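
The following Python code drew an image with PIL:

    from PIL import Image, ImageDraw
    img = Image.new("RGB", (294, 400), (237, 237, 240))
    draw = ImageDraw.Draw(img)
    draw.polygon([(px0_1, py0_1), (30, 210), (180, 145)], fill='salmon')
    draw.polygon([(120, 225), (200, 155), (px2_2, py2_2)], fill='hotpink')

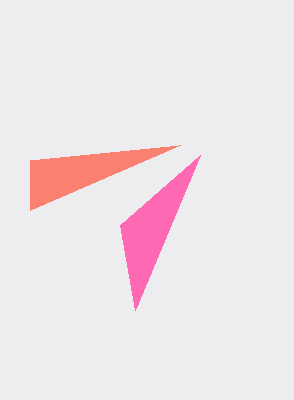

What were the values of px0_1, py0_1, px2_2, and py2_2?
px0_1 = 30, py0_1 = 160, px2_2 = 135, py2_2 = 310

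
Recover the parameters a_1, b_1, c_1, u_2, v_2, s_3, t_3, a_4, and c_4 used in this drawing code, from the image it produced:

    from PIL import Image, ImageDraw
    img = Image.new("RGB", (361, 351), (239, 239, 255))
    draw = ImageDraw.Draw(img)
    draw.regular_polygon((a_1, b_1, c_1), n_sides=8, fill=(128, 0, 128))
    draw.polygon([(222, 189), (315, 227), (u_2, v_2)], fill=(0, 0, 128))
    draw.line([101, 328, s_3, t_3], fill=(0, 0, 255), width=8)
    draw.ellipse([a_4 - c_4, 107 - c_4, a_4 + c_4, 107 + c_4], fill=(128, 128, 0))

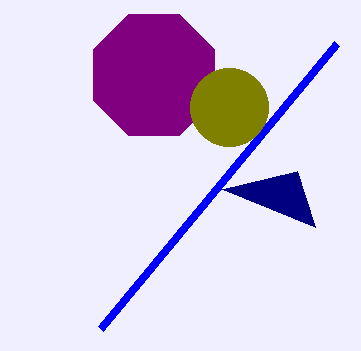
a_1 = 154, b_1 = 75, c_1 = 66, u_2 = 297, v_2 = 171, s_3 = 337, t_3 = 43, a_4 = 229, c_4 = 39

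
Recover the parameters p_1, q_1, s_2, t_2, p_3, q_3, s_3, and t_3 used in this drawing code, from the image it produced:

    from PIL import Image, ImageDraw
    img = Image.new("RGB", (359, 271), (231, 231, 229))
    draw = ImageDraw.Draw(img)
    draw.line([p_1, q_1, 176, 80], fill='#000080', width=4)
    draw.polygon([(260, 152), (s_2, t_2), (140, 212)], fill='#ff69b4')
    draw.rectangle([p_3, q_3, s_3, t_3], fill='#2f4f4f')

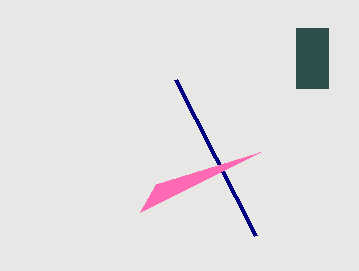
p_1 = 256, q_1 = 236, s_2 = 156, t_2 = 184, p_3 = 296, q_3 = 28, s_3 = 328, t_3 = 88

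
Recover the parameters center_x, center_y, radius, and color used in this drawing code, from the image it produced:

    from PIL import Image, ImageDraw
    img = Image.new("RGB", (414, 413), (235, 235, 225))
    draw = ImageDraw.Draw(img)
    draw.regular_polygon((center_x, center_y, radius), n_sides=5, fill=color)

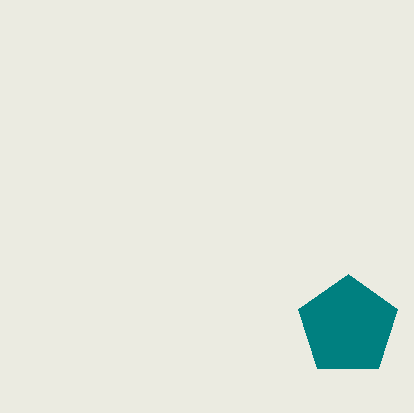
center_x = 348, center_y = 326, radius = 52, color = 'teal'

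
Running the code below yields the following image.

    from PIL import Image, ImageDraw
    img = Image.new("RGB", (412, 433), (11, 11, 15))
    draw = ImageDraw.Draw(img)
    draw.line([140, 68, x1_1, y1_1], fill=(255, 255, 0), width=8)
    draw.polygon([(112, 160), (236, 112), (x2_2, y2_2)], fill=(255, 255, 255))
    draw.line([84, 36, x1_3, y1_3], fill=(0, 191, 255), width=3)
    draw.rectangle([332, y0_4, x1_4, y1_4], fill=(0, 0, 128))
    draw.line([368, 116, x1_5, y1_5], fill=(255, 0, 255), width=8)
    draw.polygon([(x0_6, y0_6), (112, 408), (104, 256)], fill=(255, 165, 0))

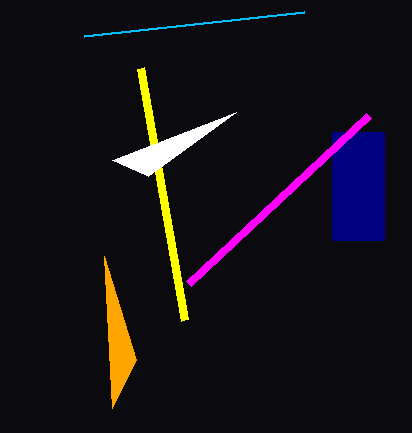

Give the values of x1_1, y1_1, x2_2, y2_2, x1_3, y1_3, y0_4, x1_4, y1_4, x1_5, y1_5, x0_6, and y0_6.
x1_1 = 184
y1_1 = 320
x2_2 = 148
y2_2 = 176
x1_3 = 304
y1_3 = 12
y0_4 = 132
x1_4 = 384
y1_4 = 240
x1_5 = 188
y1_5 = 284
x0_6 = 136
y0_6 = 360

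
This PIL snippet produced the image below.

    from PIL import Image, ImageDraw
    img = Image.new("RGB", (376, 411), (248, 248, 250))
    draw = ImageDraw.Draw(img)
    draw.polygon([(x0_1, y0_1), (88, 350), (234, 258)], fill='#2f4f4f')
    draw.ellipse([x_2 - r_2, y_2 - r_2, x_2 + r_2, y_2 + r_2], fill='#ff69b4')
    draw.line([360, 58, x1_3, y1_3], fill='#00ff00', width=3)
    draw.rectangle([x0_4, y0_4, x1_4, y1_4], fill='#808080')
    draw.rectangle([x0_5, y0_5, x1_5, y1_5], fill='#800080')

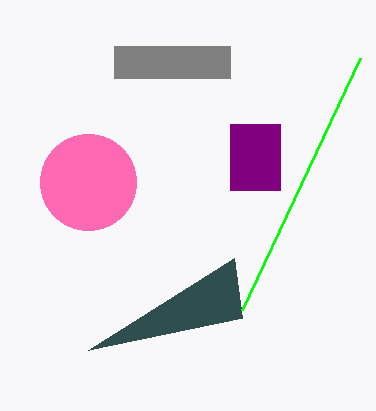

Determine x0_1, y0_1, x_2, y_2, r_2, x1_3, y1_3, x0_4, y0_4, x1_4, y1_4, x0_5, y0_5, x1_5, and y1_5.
x0_1 = 242, y0_1 = 318, x_2 = 88, y_2 = 182, r_2 = 48, x1_3 = 242, y1_3 = 310, x0_4 = 114, y0_4 = 46, x1_4 = 230, y1_4 = 78, x0_5 = 230, y0_5 = 124, x1_5 = 280, y1_5 = 190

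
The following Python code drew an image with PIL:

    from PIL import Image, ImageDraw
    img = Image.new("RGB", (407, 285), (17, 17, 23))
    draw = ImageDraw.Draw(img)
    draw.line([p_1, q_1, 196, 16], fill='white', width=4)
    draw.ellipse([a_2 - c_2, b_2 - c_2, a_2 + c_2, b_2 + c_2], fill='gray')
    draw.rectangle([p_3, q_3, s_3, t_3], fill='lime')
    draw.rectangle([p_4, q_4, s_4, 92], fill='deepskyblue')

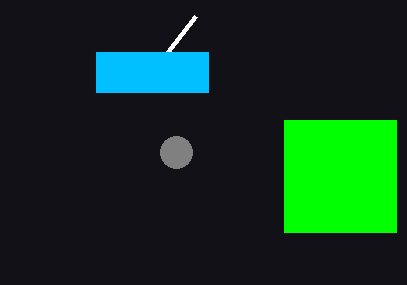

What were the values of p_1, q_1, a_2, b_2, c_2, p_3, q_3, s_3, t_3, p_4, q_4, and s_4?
p_1 = 168; q_1 = 52; a_2 = 176; b_2 = 152; c_2 = 16; p_3 = 284; q_3 = 120; s_3 = 396; t_3 = 232; p_4 = 96; q_4 = 52; s_4 = 208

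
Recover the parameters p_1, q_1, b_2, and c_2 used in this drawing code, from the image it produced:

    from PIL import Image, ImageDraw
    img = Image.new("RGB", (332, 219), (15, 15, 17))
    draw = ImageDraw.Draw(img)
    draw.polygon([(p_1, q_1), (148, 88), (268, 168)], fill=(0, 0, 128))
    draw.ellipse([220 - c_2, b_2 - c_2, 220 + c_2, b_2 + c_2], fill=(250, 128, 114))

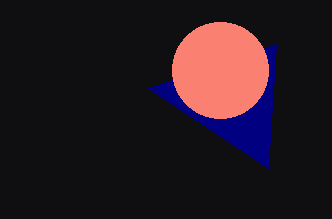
p_1 = 276, q_1 = 44, b_2 = 70, c_2 = 48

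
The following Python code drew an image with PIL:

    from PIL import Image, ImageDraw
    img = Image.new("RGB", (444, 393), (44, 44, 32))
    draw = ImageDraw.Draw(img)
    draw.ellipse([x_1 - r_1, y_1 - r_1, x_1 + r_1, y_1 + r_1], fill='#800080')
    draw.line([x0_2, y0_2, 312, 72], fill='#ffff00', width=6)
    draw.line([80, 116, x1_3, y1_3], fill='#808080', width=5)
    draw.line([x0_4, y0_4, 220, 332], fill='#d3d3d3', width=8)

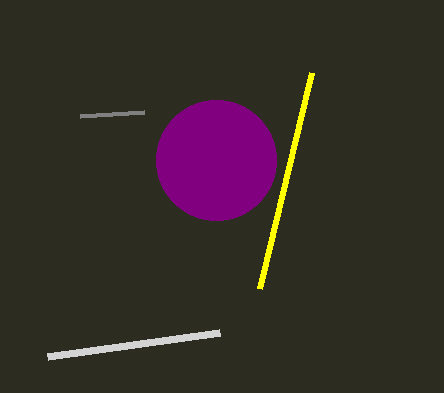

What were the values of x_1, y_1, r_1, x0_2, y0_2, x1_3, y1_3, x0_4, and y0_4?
x_1 = 216; y_1 = 160; r_1 = 60; x0_2 = 260; y0_2 = 288; x1_3 = 144; y1_3 = 112; x0_4 = 48; y0_4 = 356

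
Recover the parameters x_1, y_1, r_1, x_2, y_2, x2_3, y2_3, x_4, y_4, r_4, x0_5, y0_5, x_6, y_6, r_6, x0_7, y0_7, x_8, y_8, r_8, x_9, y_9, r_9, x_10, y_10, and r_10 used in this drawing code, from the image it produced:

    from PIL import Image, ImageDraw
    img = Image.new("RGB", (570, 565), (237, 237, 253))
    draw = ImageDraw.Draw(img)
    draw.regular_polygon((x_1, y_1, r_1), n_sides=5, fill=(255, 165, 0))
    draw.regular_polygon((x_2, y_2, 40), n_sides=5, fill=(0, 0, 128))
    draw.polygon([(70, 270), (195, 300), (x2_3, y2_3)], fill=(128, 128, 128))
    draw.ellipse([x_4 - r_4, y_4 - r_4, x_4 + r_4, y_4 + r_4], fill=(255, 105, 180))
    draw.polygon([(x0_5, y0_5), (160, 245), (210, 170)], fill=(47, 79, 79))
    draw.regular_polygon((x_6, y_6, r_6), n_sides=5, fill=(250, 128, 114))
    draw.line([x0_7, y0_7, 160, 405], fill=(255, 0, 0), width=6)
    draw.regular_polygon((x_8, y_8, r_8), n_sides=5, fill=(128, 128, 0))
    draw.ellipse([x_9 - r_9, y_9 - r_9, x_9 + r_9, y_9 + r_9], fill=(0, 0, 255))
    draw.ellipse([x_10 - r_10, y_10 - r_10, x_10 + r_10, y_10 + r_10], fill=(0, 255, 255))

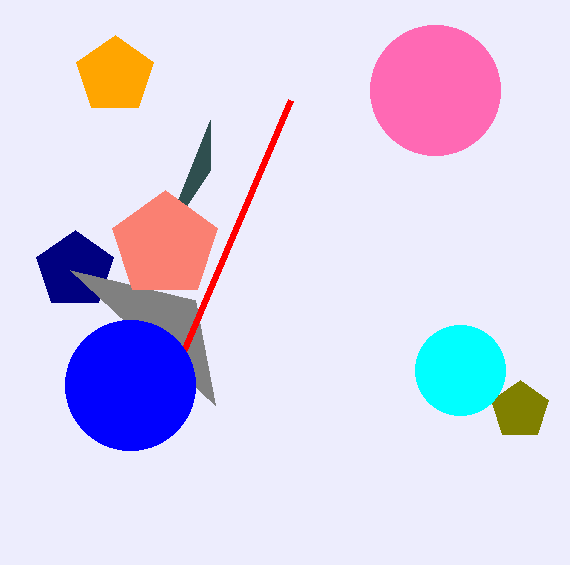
x_1 = 115, y_1 = 75, r_1 = 40, x_2 = 75, y_2 = 270, x2_3 = 215, y2_3 = 405, x_4 = 435, y_4 = 90, r_4 = 65, x0_5 = 210, y0_5 = 120, x_6 = 165, y_6 = 245, r_6 = 55, x0_7 = 290, y0_7 = 100, x_8 = 520, y_8 = 410, r_8 = 30, x_9 = 130, y_9 = 385, r_9 = 65, x_10 = 460, y_10 = 370, r_10 = 45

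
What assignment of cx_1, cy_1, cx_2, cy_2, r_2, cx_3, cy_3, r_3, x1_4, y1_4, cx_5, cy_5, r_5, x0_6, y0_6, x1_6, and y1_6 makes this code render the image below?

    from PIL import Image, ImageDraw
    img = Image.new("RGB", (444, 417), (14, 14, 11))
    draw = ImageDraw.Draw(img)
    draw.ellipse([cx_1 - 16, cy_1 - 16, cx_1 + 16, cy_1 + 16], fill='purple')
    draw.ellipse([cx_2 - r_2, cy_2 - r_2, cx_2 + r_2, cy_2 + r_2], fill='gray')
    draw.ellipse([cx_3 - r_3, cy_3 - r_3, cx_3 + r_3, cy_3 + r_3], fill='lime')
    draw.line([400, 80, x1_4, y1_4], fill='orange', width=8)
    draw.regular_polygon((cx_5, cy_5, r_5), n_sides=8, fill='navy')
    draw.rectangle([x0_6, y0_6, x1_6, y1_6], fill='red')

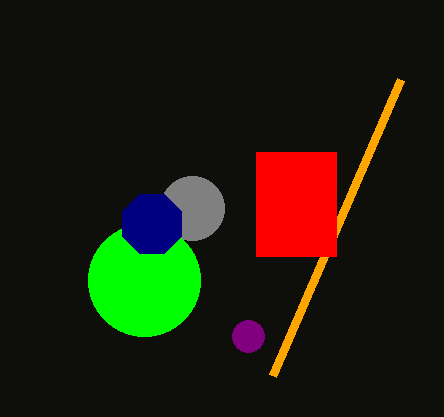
cx_1 = 248, cy_1 = 336, cx_2 = 192, cy_2 = 208, r_2 = 32, cx_3 = 144, cy_3 = 280, r_3 = 56, x1_4 = 272, y1_4 = 376, cx_5 = 152, cy_5 = 224, r_5 = 32, x0_6 = 256, y0_6 = 152, x1_6 = 336, y1_6 = 256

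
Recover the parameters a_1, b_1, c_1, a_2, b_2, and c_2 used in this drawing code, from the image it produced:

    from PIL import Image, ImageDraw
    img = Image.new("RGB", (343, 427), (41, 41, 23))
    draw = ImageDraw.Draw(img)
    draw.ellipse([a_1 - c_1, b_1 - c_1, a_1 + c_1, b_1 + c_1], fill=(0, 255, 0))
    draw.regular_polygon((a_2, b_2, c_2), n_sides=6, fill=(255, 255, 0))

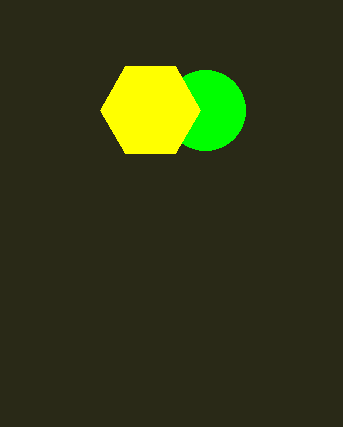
a_1 = 205; b_1 = 110; c_1 = 40; a_2 = 150; b_2 = 110; c_2 = 50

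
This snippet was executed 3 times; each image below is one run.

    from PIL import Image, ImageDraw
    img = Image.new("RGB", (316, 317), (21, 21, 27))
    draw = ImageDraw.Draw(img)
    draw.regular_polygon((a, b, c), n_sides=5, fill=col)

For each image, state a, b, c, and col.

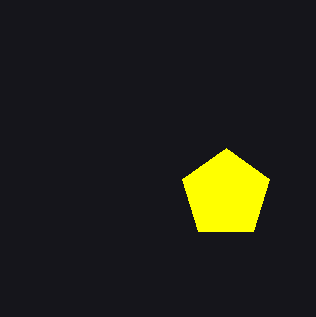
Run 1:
a = 226
b = 194
c = 46
col = 'yellow'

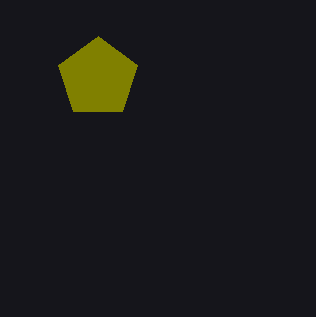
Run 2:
a = 98
b = 78
c = 42
col = 'olive'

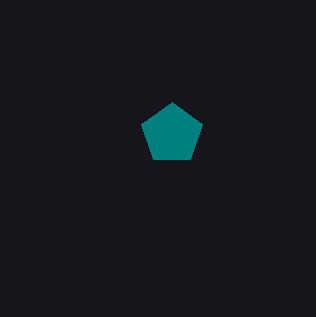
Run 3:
a = 172
b = 134
c = 32
col = 'teal'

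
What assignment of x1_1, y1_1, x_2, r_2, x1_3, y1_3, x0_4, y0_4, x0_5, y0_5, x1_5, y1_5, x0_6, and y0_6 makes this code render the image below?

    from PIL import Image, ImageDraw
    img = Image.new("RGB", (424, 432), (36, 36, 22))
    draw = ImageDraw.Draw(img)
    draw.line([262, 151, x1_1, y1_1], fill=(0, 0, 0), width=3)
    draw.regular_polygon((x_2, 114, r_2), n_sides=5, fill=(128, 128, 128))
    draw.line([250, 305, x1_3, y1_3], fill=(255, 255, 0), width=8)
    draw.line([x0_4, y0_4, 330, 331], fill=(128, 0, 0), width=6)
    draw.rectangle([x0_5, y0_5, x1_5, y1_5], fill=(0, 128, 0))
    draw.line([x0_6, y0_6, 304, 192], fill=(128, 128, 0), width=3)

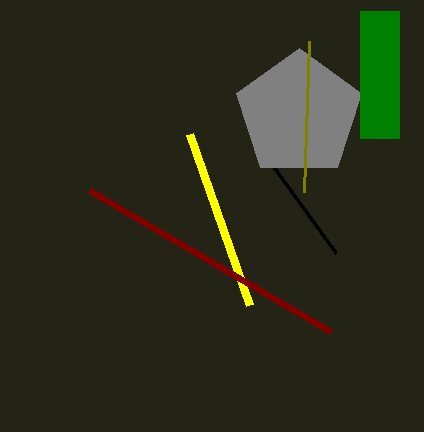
x1_1 = 336; y1_1 = 253; x_2 = 299; r_2 = 66; x1_3 = 190; y1_3 = 134; x0_4 = 89; y0_4 = 190; x0_5 = 360; y0_5 = 11; x1_5 = 399; y1_5 = 138; x0_6 = 309; y0_6 = 41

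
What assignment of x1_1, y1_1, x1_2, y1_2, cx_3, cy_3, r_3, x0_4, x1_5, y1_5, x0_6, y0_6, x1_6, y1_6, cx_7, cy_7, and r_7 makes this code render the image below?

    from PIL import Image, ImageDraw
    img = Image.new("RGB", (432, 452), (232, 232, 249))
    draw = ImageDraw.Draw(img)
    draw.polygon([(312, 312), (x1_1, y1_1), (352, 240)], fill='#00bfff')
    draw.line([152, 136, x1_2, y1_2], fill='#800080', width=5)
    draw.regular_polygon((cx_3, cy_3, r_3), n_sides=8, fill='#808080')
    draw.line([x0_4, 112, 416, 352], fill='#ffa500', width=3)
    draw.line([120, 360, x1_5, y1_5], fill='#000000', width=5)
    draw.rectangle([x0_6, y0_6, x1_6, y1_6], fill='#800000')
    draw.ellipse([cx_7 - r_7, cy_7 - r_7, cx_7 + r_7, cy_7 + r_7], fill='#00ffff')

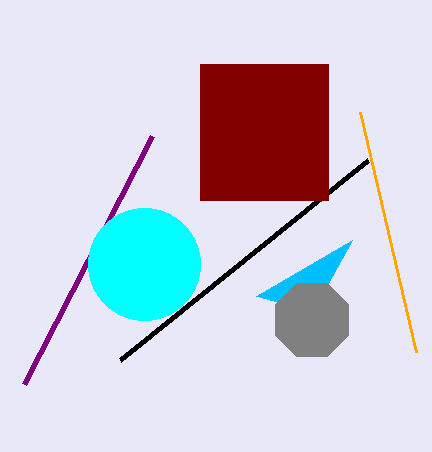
x1_1 = 256; y1_1 = 296; x1_2 = 24; y1_2 = 384; cx_3 = 312; cy_3 = 320; r_3 = 40; x0_4 = 360; x1_5 = 368; y1_5 = 160; x0_6 = 200; y0_6 = 64; x1_6 = 328; y1_6 = 200; cx_7 = 144; cy_7 = 264; r_7 = 56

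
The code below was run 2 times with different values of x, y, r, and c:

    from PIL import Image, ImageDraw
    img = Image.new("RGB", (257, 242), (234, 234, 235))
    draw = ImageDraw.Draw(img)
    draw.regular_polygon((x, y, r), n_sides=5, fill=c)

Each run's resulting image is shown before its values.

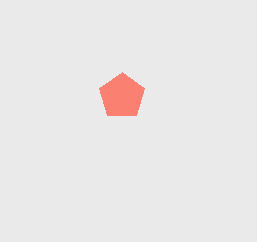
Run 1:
x = 122; y = 96; r = 24; c = 'salmon'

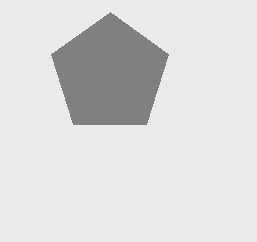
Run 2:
x = 110, y = 74, r = 62, c = 'gray'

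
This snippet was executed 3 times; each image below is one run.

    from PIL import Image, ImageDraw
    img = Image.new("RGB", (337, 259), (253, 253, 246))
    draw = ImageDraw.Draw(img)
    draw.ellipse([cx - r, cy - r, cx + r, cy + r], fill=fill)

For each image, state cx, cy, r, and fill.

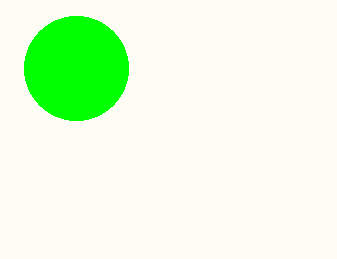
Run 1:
cx = 76
cy = 68
r = 52
fill = 'lime'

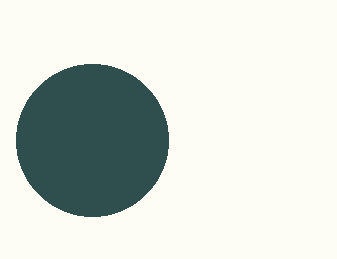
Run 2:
cx = 92
cy = 140
r = 76
fill = 'darkslategray'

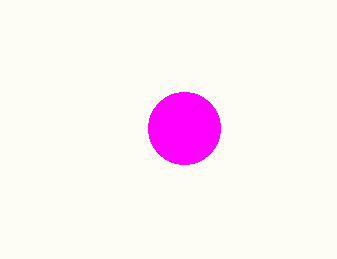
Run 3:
cx = 184
cy = 128
r = 36
fill = 'magenta'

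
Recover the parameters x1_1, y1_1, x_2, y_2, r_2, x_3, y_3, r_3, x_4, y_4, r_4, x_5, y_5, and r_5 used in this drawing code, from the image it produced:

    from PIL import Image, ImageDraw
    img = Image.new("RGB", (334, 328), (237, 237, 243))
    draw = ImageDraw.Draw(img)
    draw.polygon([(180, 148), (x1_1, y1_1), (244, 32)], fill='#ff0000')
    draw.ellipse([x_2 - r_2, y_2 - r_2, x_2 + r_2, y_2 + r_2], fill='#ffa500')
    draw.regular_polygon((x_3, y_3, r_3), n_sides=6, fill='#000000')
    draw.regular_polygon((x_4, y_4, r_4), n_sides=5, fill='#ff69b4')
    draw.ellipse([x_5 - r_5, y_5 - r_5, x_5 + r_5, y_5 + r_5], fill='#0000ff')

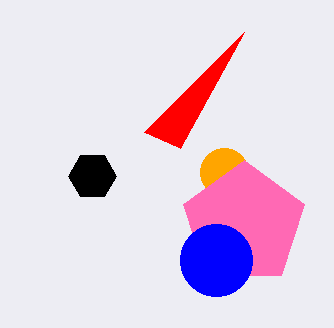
x1_1 = 144, y1_1 = 132, x_2 = 224, y_2 = 172, r_2 = 24, x_3 = 92, y_3 = 176, r_3 = 24, x_4 = 244, y_4 = 224, r_4 = 64, x_5 = 216, y_5 = 260, r_5 = 36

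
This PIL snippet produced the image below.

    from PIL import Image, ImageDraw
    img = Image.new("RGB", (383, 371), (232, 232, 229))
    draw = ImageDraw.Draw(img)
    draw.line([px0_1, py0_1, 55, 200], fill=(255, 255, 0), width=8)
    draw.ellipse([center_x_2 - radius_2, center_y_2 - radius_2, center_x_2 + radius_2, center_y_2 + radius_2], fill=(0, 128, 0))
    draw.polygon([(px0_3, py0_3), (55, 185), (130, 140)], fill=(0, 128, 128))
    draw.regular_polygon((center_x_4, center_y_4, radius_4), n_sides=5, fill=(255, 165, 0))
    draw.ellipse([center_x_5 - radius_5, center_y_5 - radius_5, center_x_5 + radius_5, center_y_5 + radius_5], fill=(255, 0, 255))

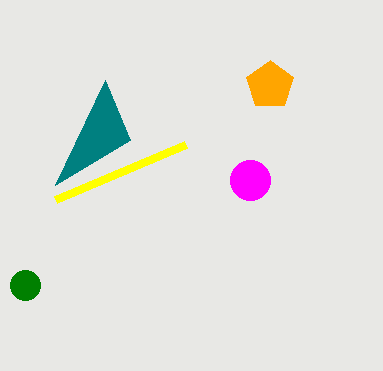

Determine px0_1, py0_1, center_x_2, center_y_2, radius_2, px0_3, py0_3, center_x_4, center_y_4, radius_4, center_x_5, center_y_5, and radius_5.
px0_1 = 185; py0_1 = 145; center_x_2 = 25; center_y_2 = 285; radius_2 = 15; px0_3 = 105; py0_3 = 80; center_x_4 = 270; center_y_4 = 85; radius_4 = 25; center_x_5 = 250; center_y_5 = 180; radius_5 = 20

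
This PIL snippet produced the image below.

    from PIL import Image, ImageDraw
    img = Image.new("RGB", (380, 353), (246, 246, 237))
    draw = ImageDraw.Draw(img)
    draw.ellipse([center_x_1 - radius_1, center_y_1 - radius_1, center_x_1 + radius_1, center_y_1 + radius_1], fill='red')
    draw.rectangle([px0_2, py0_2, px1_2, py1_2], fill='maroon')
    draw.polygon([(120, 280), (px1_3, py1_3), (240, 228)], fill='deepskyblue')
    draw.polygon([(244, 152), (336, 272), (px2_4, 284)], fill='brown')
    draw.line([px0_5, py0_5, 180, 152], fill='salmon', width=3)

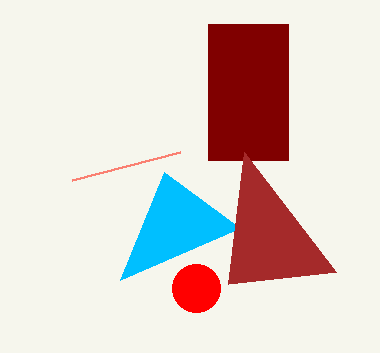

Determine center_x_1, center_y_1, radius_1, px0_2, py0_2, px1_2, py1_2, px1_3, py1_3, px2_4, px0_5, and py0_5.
center_x_1 = 196, center_y_1 = 288, radius_1 = 24, px0_2 = 208, py0_2 = 24, px1_2 = 288, py1_2 = 160, px1_3 = 164, py1_3 = 172, px2_4 = 228, px0_5 = 72, py0_5 = 180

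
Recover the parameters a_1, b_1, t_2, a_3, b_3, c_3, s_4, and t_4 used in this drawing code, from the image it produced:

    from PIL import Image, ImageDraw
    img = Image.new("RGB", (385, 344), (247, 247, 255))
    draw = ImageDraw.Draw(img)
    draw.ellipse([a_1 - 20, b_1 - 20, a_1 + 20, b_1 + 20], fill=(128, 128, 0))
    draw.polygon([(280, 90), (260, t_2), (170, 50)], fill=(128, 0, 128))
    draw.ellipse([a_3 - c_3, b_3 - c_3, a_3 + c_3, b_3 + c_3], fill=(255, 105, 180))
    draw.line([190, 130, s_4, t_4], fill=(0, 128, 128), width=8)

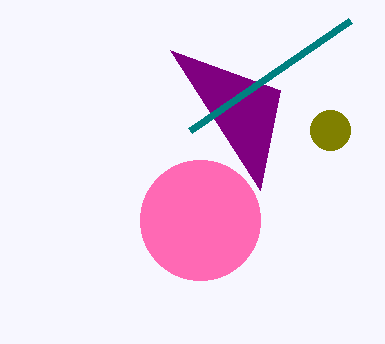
a_1 = 330; b_1 = 130; t_2 = 190; a_3 = 200; b_3 = 220; c_3 = 60; s_4 = 350; t_4 = 20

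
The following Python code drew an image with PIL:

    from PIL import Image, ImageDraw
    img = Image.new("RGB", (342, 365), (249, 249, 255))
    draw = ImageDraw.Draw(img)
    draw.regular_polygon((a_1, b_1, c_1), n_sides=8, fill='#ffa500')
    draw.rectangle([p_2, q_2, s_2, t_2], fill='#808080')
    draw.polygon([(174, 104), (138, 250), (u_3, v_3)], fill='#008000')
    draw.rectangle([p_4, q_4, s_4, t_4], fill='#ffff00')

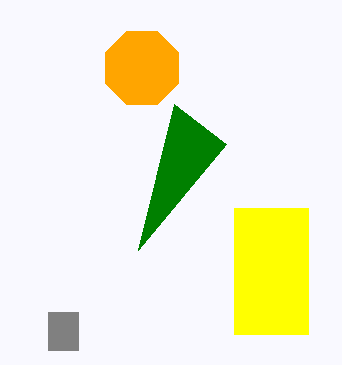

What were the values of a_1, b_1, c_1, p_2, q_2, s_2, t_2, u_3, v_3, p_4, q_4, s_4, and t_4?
a_1 = 142; b_1 = 68; c_1 = 40; p_2 = 48; q_2 = 312; s_2 = 78; t_2 = 350; u_3 = 226; v_3 = 144; p_4 = 234; q_4 = 208; s_4 = 308; t_4 = 334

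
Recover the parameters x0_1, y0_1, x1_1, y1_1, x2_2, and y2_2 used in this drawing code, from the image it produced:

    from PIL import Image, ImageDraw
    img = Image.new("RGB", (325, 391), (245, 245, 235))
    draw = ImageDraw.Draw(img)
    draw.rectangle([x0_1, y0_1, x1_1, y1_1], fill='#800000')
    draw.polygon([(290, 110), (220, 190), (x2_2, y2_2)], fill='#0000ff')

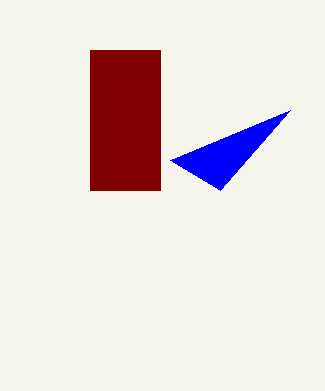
x0_1 = 90; y0_1 = 50; x1_1 = 160; y1_1 = 190; x2_2 = 170; y2_2 = 160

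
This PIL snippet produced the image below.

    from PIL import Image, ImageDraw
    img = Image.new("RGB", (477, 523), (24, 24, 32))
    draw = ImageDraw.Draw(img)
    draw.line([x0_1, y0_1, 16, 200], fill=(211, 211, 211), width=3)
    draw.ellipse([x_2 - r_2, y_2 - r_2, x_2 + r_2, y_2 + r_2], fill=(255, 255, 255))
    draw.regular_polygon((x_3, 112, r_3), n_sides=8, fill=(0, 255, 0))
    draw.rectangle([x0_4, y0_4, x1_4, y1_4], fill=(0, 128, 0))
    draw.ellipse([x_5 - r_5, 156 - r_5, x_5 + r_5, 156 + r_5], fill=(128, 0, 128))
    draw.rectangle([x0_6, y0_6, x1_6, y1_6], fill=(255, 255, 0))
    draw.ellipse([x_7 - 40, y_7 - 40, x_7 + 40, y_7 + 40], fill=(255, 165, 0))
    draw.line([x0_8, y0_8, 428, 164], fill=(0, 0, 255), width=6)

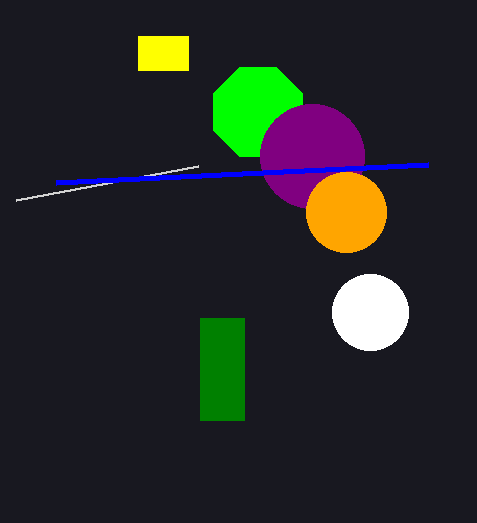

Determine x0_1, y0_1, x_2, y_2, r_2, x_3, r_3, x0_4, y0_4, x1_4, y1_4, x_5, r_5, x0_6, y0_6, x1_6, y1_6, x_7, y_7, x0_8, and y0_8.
x0_1 = 198, y0_1 = 166, x_2 = 370, y_2 = 312, r_2 = 38, x_3 = 258, r_3 = 48, x0_4 = 200, y0_4 = 318, x1_4 = 244, y1_4 = 420, x_5 = 312, r_5 = 52, x0_6 = 138, y0_6 = 36, x1_6 = 188, y1_6 = 70, x_7 = 346, y_7 = 212, x0_8 = 56, y0_8 = 182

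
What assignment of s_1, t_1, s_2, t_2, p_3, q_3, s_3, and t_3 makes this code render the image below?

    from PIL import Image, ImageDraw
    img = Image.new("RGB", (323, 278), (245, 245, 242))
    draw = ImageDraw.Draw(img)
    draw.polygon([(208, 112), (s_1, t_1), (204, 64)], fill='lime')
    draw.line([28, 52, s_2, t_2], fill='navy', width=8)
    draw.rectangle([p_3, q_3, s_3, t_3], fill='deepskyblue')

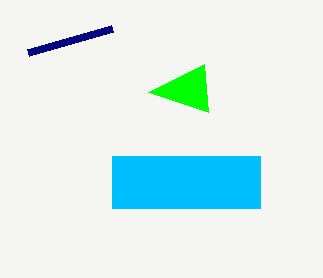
s_1 = 148, t_1 = 92, s_2 = 112, t_2 = 28, p_3 = 112, q_3 = 156, s_3 = 260, t_3 = 208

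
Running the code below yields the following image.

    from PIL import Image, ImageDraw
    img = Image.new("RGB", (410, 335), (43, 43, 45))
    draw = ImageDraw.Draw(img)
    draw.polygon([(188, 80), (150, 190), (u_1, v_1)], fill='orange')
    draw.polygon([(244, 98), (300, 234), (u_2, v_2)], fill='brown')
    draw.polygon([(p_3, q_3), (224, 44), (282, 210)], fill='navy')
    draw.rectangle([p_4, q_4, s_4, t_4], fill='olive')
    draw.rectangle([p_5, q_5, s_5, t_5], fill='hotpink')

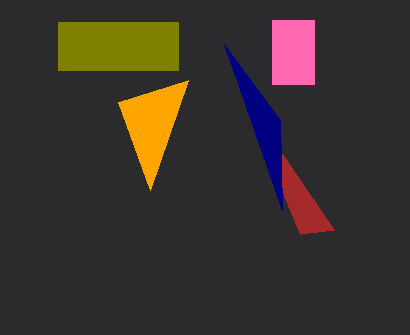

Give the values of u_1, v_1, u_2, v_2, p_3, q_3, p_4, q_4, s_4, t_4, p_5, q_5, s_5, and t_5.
u_1 = 118; v_1 = 102; u_2 = 334; v_2 = 230; p_3 = 280; q_3 = 120; p_4 = 58; q_4 = 22; s_4 = 178; t_4 = 70; p_5 = 272; q_5 = 20; s_5 = 314; t_5 = 84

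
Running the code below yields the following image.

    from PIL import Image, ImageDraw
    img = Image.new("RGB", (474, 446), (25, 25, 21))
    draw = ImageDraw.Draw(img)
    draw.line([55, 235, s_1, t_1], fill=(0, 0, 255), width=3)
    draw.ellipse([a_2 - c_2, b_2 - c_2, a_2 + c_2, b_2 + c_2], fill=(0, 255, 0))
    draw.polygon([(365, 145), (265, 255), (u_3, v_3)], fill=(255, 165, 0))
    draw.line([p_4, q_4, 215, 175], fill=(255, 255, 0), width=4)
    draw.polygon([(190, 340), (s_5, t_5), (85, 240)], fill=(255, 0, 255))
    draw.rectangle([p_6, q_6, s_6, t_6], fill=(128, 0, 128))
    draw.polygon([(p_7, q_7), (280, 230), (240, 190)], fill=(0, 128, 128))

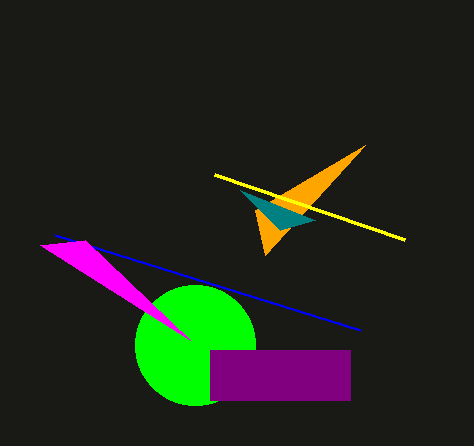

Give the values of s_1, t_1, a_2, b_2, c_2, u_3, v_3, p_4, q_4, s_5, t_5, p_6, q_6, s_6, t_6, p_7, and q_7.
s_1 = 360
t_1 = 330
a_2 = 195
b_2 = 345
c_2 = 60
u_3 = 255
v_3 = 210
p_4 = 405
q_4 = 240
s_5 = 40
t_5 = 245
p_6 = 210
q_6 = 350
s_6 = 350
t_6 = 400
p_7 = 315
q_7 = 220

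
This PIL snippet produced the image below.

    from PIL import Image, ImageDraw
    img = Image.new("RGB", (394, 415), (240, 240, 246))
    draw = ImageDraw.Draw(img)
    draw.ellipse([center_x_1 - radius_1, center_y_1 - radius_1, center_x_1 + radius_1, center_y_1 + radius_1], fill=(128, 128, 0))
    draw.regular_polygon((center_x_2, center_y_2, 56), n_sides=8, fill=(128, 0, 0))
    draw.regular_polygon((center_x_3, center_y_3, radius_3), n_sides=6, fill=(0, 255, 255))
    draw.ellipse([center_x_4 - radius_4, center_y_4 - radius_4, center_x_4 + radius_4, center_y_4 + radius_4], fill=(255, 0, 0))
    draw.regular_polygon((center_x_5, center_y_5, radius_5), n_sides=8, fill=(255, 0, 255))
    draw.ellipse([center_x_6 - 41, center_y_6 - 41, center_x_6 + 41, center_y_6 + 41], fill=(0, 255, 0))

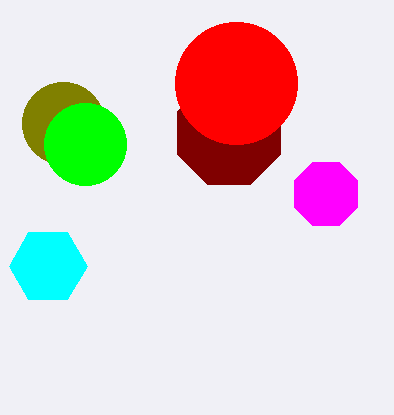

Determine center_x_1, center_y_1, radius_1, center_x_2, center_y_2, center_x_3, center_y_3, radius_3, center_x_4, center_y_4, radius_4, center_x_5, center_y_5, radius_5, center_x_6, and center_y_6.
center_x_1 = 63
center_y_1 = 123
radius_1 = 41
center_x_2 = 229
center_y_2 = 133
center_x_3 = 48
center_y_3 = 266
radius_3 = 39
center_x_4 = 236
center_y_4 = 83
radius_4 = 61
center_x_5 = 326
center_y_5 = 194
radius_5 = 34
center_x_6 = 85
center_y_6 = 144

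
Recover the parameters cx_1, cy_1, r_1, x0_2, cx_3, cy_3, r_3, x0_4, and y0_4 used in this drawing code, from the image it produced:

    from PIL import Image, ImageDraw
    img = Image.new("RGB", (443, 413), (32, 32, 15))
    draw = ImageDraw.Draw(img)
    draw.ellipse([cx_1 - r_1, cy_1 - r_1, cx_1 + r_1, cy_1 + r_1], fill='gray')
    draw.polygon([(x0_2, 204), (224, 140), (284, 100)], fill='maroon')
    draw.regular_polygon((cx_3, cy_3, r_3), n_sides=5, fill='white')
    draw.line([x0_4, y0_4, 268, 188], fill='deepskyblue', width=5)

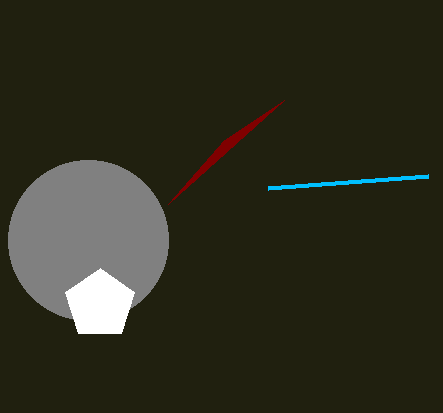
cx_1 = 88
cy_1 = 240
r_1 = 80
x0_2 = 168
cx_3 = 100
cy_3 = 304
r_3 = 36
x0_4 = 428
y0_4 = 176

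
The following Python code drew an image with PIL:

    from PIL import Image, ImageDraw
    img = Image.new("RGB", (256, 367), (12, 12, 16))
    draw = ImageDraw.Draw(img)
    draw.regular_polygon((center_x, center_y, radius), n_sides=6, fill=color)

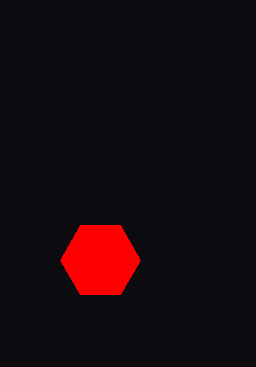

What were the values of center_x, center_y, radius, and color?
center_x = 100, center_y = 260, radius = 40, color = 'red'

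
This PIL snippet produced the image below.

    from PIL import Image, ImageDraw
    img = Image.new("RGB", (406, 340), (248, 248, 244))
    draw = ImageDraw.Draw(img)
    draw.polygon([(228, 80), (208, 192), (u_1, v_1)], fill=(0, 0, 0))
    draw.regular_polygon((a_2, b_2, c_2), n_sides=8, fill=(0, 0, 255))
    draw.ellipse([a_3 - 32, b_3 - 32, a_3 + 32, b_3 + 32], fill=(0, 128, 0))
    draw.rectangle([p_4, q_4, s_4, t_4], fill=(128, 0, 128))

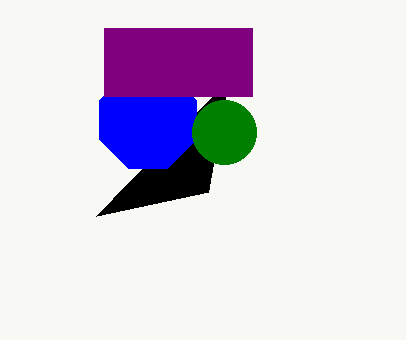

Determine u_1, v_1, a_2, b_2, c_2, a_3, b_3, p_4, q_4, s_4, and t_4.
u_1 = 96; v_1 = 216; a_2 = 148; b_2 = 120; c_2 = 52; a_3 = 224; b_3 = 132; p_4 = 104; q_4 = 28; s_4 = 252; t_4 = 96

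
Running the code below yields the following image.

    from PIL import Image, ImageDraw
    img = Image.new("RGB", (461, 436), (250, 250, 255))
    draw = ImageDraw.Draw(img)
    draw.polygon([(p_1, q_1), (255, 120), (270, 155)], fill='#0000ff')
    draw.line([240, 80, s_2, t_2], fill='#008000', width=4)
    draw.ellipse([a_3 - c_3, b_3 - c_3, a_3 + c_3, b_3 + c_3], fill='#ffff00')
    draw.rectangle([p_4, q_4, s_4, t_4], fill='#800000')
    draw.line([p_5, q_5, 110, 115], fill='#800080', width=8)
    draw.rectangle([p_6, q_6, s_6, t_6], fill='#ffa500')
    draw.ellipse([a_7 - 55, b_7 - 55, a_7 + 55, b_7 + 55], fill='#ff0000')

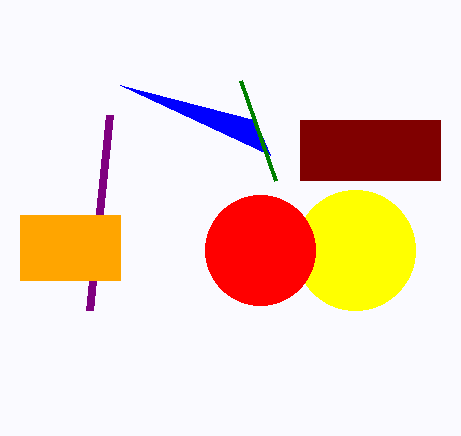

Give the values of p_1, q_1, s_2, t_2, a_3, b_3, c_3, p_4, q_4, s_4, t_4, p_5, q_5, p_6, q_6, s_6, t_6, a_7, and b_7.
p_1 = 120; q_1 = 85; s_2 = 275; t_2 = 180; a_3 = 355; b_3 = 250; c_3 = 60; p_4 = 300; q_4 = 120; s_4 = 440; t_4 = 180; p_5 = 90; q_5 = 310; p_6 = 20; q_6 = 215; s_6 = 120; t_6 = 280; a_7 = 260; b_7 = 250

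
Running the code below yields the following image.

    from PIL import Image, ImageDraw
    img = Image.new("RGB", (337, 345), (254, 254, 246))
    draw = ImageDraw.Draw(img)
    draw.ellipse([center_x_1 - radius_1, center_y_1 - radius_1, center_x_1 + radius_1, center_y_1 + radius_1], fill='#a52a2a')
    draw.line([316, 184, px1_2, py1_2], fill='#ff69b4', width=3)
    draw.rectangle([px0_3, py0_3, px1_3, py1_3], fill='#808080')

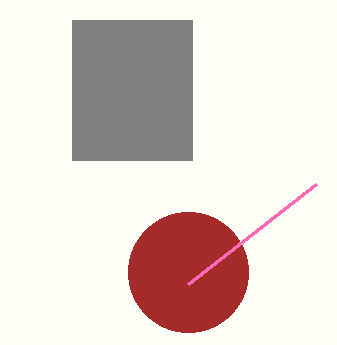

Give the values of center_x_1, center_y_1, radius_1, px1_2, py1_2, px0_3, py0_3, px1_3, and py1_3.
center_x_1 = 188; center_y_1 = 272; radius_1 = 60; px1_2 = 188; py1_2 = 284; px0_3 = 72; py0_3 = 20; px1_3 = 192; py1_3 = 160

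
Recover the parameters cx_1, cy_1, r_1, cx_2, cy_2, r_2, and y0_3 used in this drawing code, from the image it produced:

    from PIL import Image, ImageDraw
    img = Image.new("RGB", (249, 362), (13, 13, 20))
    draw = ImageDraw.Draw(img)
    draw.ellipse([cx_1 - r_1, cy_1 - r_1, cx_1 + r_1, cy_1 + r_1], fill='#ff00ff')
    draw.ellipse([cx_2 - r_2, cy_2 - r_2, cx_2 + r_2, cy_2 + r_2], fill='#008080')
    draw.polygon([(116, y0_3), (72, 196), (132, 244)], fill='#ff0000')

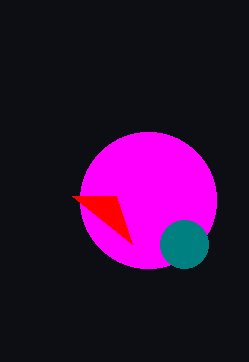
cx_1 = 148
cy_1 = 200
r_1 = 68
cx_2 = 184
cy_2 = 244
r_2 = 24
y0_3 = 196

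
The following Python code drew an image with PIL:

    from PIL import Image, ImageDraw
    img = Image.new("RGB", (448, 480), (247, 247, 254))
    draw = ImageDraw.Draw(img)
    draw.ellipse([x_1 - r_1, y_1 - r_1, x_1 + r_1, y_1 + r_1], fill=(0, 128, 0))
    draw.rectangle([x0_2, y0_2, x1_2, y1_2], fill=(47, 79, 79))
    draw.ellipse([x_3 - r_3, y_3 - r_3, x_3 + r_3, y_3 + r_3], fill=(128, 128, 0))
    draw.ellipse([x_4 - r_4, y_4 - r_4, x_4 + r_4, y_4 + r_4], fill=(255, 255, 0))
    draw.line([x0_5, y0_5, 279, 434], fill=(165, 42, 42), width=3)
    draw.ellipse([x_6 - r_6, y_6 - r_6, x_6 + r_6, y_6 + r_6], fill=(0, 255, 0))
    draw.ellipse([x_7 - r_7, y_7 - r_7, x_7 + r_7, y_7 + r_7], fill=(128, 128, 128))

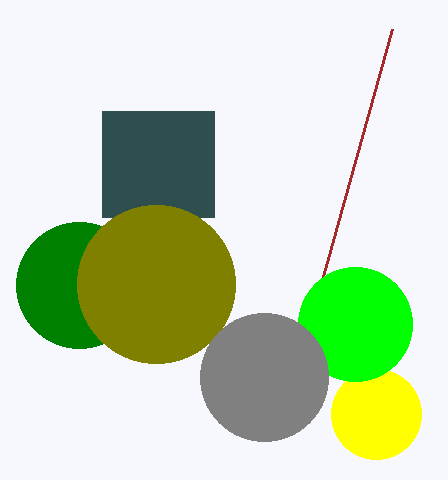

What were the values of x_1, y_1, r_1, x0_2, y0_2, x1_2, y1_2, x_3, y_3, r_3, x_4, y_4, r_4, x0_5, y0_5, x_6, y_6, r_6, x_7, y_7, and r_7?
x_1 = 79
y_1 = 285
r_1 = 63
x0_2 = 102
y0_2 = 111
x1_2 = 214
y1_2 = 217
x_3 = 156
y_3 = 284
r_3 = 79
x_4 = 376
y_4 = 414
r_4 = 45
x0_5 = 392
y0_5 = 29
x_6 = 355
y_6 = 324
r_6 = 57
x_7 = 264
y_7 = 377
r_7 = 64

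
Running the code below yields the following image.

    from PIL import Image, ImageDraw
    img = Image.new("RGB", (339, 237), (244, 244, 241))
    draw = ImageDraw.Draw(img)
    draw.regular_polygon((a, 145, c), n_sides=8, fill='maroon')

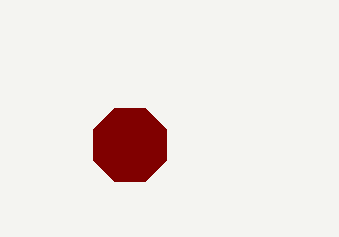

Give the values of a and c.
a = 130, c = 40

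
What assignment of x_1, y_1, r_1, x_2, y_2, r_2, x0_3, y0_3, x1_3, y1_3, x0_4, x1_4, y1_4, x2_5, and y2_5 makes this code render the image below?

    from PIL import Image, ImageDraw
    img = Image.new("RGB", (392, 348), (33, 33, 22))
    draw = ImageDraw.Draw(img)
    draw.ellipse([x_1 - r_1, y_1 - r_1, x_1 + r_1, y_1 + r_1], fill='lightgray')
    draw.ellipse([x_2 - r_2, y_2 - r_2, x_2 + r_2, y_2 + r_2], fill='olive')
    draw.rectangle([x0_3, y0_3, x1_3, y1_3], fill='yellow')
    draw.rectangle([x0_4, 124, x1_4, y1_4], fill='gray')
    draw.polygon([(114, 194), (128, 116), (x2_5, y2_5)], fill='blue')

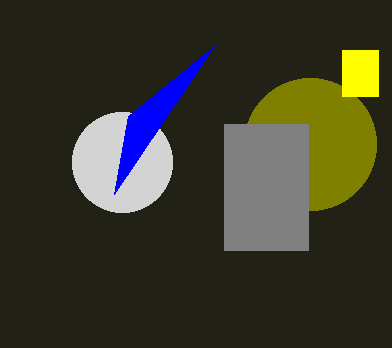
x_1 = 122
y_1 = 162
r_1 = 50
x_2 = 310
y_2 = 144
r_2 = 66
x0_3 = 342
y0_3 = 50
x1_3 = 378
y1_3 = 96
x0_4 = 224
x1_4 = 308
y1_4 = 250
x2_5 = 214
y2_5 = 46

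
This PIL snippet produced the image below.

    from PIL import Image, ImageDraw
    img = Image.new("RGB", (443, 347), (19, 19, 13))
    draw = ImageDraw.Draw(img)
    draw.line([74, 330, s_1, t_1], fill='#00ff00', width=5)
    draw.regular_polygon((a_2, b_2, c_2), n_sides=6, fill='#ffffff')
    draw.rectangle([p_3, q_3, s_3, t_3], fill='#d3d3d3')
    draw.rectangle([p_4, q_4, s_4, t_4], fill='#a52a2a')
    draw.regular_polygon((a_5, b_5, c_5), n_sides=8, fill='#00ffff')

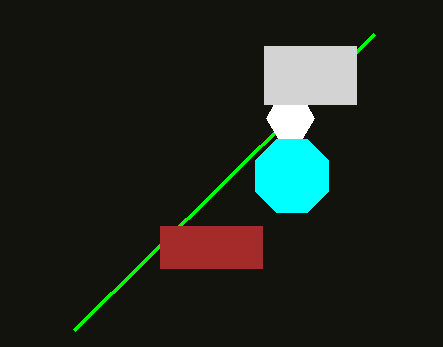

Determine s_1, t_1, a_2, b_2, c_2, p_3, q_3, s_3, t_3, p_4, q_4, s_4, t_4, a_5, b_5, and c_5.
s_1 = 374, t_1 = 34, a_2 = 290, b_2 = 118, c_2 = 24, p_3 = 264, q_3 = 46, s_3 = 356, t_3 = 104, p_4 = 160, q_4 = 226, s_4 = 262, t_4 = 268, a_5 = 292, b_5 = 176, c_5 = 40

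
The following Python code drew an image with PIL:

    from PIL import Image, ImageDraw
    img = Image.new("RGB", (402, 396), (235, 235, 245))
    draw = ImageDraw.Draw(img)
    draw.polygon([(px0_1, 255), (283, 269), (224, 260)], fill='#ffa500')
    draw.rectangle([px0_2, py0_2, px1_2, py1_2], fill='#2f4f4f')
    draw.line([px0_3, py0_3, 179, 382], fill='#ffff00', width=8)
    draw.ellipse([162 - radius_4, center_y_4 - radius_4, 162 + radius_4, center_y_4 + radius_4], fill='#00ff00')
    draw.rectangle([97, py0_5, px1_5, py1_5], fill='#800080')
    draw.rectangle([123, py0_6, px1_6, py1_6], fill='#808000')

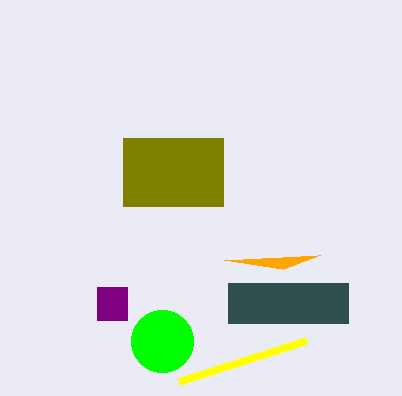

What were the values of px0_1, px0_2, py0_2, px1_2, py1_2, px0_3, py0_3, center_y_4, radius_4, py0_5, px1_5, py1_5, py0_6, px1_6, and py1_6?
px0_1 = 320
px0_2 = 228
py0_2 = 283
px1_2 = 348
py1_2 = 323
px0_3 = 306
py0_3 = 341
center_y_4 = 341
radius_4 = 31
py0_5 = 287
px1_5 = 127
py1_5 = 320
py0_6 = 138
px1_6 = 223
py1_6 = 206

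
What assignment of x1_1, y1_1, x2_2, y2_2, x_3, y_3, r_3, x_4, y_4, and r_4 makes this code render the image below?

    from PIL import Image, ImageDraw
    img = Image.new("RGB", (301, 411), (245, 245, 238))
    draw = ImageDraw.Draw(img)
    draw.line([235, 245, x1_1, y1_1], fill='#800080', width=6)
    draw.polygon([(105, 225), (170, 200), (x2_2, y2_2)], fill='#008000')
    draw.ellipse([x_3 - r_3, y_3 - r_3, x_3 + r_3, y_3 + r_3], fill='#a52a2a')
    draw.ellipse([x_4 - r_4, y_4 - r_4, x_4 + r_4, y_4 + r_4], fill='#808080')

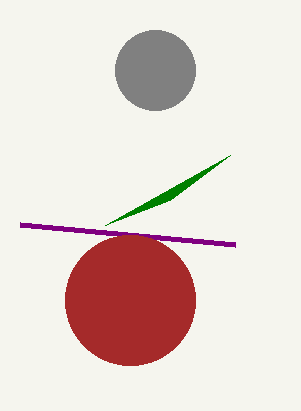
x1_1 = 20; y1_1 = 225; x2_2 = 230; y2_2 = 155; x_3 = 130; y_3 = 300; r_3 = 65; x_4 = 155; y_4 = 70; r_4 = 40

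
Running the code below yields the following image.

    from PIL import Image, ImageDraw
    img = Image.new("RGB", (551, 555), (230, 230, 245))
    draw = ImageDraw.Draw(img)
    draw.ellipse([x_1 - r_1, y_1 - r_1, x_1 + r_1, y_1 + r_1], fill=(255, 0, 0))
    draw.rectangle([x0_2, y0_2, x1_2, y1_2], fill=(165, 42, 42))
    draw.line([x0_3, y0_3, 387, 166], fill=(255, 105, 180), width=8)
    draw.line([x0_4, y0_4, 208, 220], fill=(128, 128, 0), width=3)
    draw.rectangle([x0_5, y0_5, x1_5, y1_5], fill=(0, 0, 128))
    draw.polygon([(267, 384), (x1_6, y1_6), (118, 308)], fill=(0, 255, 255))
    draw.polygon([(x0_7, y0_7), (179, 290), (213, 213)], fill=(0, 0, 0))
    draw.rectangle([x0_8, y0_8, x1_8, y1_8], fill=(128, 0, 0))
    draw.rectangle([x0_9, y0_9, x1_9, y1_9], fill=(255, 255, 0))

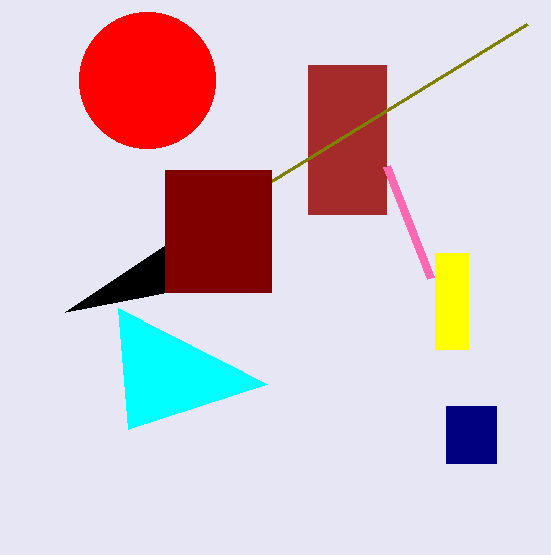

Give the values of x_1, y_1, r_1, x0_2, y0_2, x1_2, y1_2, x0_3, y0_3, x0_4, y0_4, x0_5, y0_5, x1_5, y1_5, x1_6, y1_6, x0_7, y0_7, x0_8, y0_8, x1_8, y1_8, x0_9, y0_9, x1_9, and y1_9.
x_1 = 147
y_1 = 80
r_1 = 68
x0_2 = 308
y0_2 = 65
x1_2 = 386
y1_2 = 214
x0_3 = 431
y0_3 = 278
x0_4 = 527
y0_4 = 24
x0_5 = 446
y0_5 = 406
x1_5 = 496
y1_5 = 463
x1_6 = 128
y1_6 = 429
x0_7 = 65
y0_7 = 312
x0_8 = 165
y0_8 = 170
x1_8 = 271
y1_8 = 292
x0_9 = 435
y0_9 = 253
x1_9 = 468
y1_9 = 349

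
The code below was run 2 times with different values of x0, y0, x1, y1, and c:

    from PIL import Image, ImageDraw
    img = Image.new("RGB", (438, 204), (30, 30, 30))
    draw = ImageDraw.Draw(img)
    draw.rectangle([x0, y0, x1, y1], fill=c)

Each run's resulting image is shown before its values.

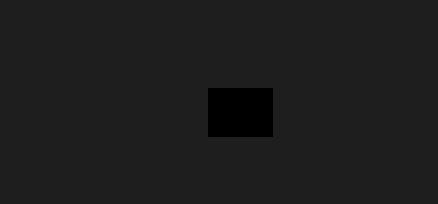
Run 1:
x0 = 208, y0 = 88, x1 = 272, y1 = 136, c = 'black'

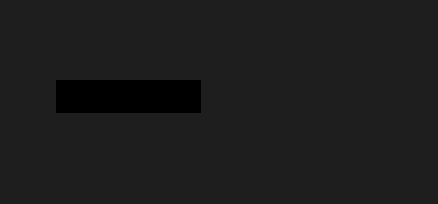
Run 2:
x0 = 56
y0 = 80
x1 = 200
y1 = 112
c = 'black'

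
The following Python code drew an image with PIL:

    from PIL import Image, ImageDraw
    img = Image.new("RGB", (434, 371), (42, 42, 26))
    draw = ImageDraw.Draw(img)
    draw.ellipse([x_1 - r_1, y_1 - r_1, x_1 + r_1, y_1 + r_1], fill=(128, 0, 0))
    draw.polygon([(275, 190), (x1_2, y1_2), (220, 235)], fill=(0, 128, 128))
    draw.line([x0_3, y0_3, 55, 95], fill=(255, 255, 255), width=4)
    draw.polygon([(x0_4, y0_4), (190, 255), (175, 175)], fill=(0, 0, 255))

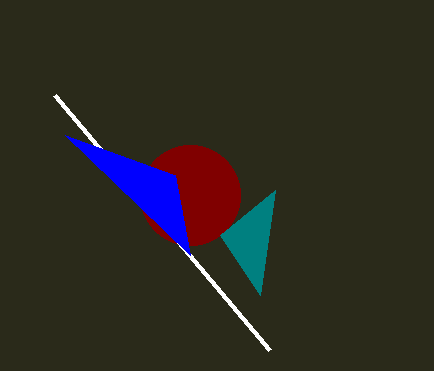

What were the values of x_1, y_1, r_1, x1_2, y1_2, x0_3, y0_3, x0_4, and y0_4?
x_1 = 190
y_1 = 195
r_1 = 50
x1_2 = 260
y1_2 = 295
x0_3 = 270
y0_3 = 350
x0_4 = 65
y0_4 = 135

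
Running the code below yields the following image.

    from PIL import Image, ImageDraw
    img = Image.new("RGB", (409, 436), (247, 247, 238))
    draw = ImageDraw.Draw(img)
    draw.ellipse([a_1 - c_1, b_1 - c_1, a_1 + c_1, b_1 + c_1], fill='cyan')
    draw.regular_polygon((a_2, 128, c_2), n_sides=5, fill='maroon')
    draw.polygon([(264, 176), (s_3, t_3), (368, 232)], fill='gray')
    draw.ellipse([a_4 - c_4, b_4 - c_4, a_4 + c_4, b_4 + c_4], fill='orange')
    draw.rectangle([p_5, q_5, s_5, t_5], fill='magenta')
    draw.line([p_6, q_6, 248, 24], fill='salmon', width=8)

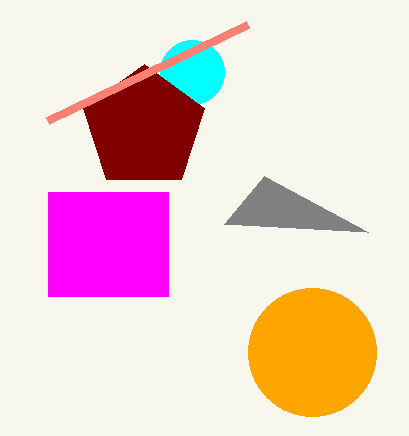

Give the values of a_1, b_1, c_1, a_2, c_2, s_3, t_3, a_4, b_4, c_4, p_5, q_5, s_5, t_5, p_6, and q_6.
a_1 = 192
b_1 = 72
c_1 = 32
a_2 = 144
c_2 = 64
s_3 = 224
t_3 = 224
a_4 = 312
b_4 = 352
c_4 = 64
p_5 = 48
q_5 = 192
s_5 = 168
t_5 = 296
p_6 = 48
q_6 = 120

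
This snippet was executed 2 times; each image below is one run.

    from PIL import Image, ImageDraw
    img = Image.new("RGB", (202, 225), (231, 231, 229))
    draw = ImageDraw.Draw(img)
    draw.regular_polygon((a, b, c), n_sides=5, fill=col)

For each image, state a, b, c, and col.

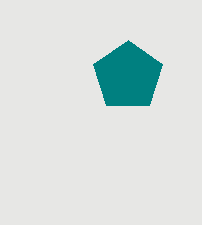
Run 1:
a = 128, b = 76, c = 36, col = 'teal'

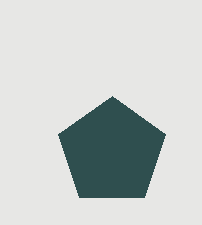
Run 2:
a = 112; b = 152; c = 56; col = 'darkslategray'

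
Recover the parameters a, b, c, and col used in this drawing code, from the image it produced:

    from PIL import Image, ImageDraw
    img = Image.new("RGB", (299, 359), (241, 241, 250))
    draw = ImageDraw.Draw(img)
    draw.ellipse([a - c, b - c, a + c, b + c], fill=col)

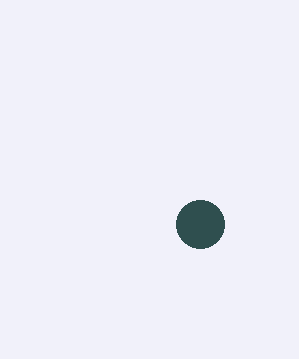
a = 200, b = 224, c = 24, col = 'darkslategray'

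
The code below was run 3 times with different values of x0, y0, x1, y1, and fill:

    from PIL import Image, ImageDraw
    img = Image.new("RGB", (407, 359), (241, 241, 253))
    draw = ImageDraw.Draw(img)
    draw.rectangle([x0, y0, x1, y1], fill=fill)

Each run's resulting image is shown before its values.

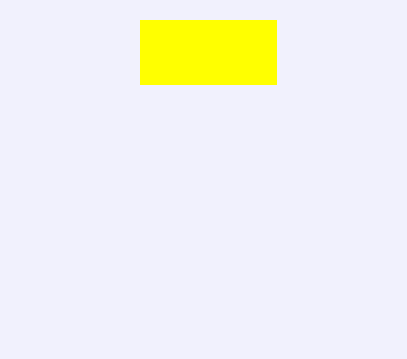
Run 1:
x0 = 140, y0 = 20, x1 = 276, y1 = 84, fill = 'yellow'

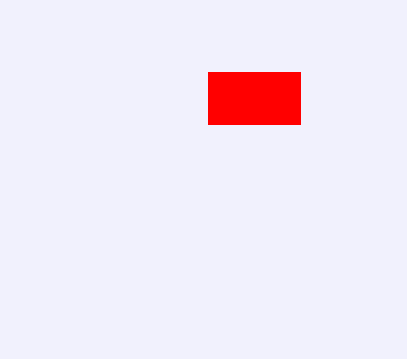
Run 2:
x0 = 208
y0 = 72
x1 = 300
y1 = 124
fill = 'red'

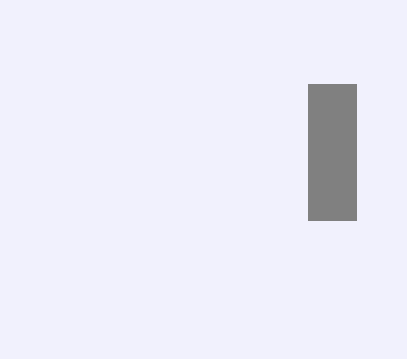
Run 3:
x0 = 308
y0 = 84
x1 = 356
y1 = 220
fill = 'gray'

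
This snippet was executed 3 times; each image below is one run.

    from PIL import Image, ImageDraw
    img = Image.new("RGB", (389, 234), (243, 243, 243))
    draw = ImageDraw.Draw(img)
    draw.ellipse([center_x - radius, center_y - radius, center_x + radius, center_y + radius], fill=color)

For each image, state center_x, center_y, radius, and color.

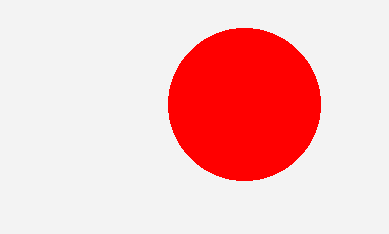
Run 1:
center_x = 244
center_y = 104
radius = 76
color = 'red'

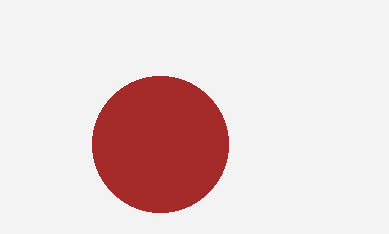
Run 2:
center_x = 160
center_y = 144
radius = 68
color = 'brown'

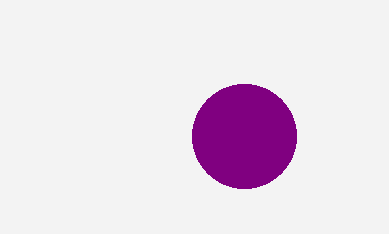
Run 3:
center_x = 244
center_y = 136
radius = 52
color = 'purple'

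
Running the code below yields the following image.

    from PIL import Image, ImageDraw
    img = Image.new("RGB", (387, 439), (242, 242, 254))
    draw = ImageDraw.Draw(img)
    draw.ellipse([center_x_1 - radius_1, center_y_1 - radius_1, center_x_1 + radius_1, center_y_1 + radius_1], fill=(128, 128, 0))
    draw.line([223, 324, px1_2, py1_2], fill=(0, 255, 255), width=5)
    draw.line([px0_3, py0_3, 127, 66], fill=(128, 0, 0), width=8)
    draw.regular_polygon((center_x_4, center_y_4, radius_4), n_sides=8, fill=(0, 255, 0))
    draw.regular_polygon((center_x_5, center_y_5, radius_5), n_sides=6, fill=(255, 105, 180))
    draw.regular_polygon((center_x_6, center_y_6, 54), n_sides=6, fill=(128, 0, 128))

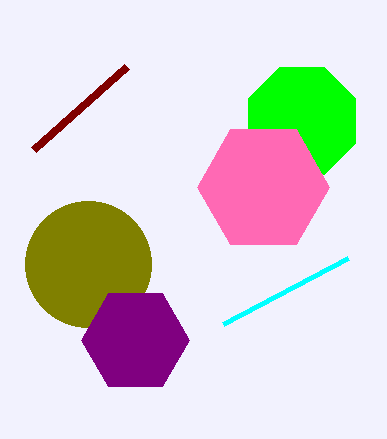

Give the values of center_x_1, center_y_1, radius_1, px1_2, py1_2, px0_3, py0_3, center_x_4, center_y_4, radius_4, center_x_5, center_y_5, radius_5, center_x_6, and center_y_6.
center_x_1 = 88; center_y_1 = 264; radius_1 = 63; px1_2 = 348; py1_2 = 258; px0_3 = 34; py0_3 = 149; center_x_4 = 302; center_y_4 = 121; radius_4 = 58; center_x_5 = 263; center_y_5 = 187; radius_5 = 66; center_x_6 = 135; center_y_6 = 340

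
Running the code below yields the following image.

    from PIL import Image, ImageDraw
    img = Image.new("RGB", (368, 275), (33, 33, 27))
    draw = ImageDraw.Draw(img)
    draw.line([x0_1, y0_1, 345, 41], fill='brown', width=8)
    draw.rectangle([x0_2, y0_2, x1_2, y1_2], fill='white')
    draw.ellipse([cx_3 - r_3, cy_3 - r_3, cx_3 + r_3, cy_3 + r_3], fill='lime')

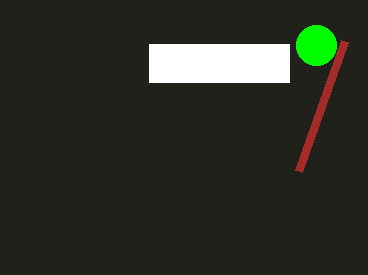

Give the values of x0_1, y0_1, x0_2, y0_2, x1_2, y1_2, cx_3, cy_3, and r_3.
x0_1 = 299
y0_1 = 171
x0_2 = 149
y0_2 = 44
x1_2 = 289
y1_2 = 82
cx_3 = 316
cy_3 = 45
r_3 = 20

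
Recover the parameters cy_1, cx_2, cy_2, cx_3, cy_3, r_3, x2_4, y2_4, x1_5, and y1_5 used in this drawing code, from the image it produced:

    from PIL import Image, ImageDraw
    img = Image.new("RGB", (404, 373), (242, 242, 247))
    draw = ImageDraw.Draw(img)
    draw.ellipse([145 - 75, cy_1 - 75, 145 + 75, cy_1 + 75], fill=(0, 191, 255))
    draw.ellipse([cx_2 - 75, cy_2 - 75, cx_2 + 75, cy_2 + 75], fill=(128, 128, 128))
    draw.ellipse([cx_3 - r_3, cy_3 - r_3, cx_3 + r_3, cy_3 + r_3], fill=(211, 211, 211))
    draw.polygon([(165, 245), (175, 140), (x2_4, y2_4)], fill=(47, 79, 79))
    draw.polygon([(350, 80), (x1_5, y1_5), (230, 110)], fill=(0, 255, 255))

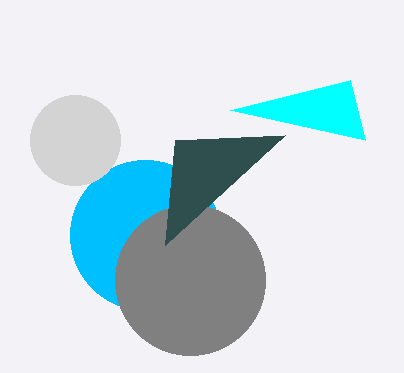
cy_1 = 235, cx_2 = 190, cy_2 = 280, cx_3 = 75, cy_3 = 140, r_3 = 45, x2_4 = 285, y2_4 = 135, x1_5 = 365, y1_5 = 140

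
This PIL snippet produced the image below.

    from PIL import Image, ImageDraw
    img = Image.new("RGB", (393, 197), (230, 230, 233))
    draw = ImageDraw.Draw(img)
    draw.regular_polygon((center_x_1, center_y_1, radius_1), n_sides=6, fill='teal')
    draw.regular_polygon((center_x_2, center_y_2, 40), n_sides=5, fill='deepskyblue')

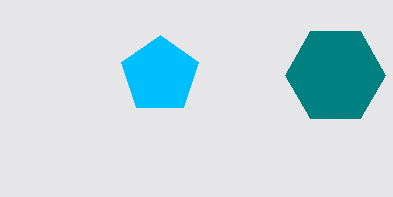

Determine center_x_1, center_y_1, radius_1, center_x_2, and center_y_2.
center_x_1 = 335
center_y_1 = 75
radius_1 = 50
center_x_2 = 160
center_y_2 = 75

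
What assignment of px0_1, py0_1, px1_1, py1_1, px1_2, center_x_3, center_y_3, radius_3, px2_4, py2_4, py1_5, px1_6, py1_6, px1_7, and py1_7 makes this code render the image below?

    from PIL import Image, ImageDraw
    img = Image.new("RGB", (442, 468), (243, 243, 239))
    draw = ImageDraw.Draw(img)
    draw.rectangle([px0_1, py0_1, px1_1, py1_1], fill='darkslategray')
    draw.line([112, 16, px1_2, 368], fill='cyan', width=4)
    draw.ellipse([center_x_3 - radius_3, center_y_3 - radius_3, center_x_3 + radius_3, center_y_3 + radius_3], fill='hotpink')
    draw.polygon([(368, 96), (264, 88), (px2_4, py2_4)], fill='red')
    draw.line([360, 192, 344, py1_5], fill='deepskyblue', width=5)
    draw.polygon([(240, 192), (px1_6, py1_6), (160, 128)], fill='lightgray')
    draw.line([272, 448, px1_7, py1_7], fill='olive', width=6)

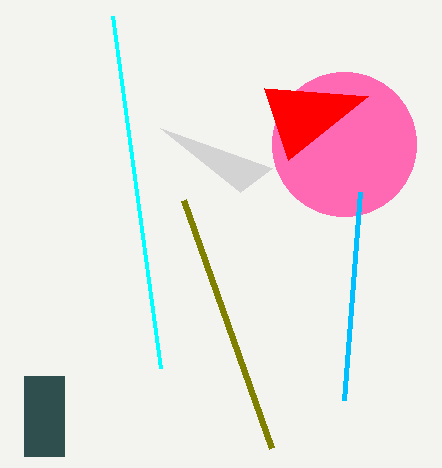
px0_1 = 24
py0_1 = 376
px1_1 = 64
py1_1 = 456
px1_2 = 160
center_x_3 = 344
center_y_3 = 144
radius_3 = 72
px2_4 = 288
py2_4 = 160
py1_5 = 400
px1_6 = 272
py1_6 = 168
px1_7 = 184
py1_7 = 200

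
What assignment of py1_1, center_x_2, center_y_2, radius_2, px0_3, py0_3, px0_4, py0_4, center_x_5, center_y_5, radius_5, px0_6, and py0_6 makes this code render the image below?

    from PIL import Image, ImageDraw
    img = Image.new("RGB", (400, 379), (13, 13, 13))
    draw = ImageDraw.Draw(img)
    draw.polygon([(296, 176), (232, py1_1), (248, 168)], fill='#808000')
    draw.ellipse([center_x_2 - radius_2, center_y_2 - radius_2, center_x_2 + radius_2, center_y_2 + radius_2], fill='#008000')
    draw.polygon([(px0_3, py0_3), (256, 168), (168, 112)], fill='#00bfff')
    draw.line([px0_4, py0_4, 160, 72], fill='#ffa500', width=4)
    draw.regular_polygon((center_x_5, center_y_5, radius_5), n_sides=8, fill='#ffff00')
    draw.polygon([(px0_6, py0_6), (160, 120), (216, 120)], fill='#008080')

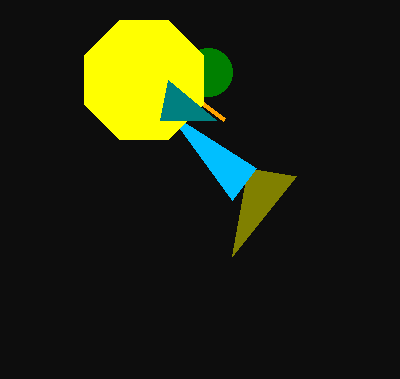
py1_1 = 256, center_x_2 = 208, center_y_2 = 72, radius_2 = 24, px0_3 = 232, py0_3 = 200, px0_4 = 224, py0_4 = 120, center_x_5 = 144, center_y_5 = 80, radius_5 = 64, px0_6 = 168, py0_6 = 80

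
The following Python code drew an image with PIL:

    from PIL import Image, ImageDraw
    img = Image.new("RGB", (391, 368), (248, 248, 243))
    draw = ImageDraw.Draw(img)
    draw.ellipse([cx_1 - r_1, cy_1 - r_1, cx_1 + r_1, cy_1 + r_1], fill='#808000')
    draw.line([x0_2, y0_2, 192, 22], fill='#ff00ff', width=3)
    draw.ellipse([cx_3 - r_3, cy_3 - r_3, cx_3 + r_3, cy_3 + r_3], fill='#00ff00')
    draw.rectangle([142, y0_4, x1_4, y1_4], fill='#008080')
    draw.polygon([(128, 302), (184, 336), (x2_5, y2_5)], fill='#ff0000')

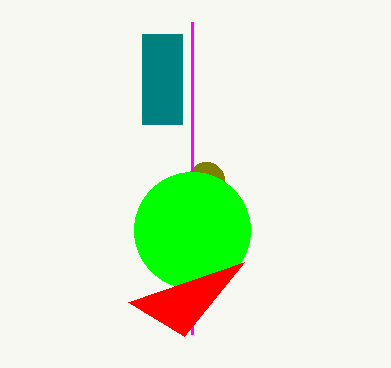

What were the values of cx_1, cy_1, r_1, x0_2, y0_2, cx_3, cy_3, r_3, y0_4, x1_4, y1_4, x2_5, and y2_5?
cx_1 = 206, cy_1 = 180, r_1 = 18, x0_2 = 192, y0_2 = 334, cx_3 = 192, cy_3 = 230, r_3 = 58, y0_4 = 34, x1_4 = 182, y1_4 = 124, x2_5 = 244, y2_5 = 262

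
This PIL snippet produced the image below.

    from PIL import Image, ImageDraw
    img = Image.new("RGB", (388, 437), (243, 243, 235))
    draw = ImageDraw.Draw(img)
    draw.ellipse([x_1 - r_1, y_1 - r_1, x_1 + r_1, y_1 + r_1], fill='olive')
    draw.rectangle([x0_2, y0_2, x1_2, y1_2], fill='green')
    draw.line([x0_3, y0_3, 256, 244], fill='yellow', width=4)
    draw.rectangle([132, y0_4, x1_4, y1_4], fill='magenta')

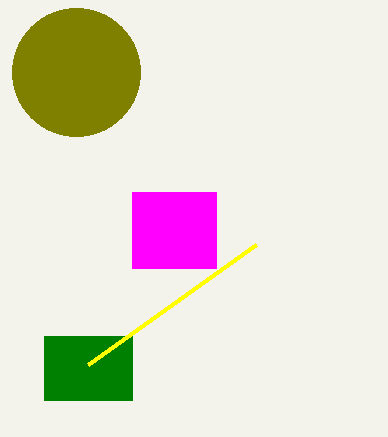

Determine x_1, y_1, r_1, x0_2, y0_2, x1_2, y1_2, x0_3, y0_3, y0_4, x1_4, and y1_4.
x_1 = 76, y_1 = 72, r_1 = 64, x0_2 = 44, y0_2 = 336, x1_2 = 132, y1_2 = 400, x0_3 = 88, y0_3 = 364, y0_4 = 192, x1_4 = 216, y1_4 = 268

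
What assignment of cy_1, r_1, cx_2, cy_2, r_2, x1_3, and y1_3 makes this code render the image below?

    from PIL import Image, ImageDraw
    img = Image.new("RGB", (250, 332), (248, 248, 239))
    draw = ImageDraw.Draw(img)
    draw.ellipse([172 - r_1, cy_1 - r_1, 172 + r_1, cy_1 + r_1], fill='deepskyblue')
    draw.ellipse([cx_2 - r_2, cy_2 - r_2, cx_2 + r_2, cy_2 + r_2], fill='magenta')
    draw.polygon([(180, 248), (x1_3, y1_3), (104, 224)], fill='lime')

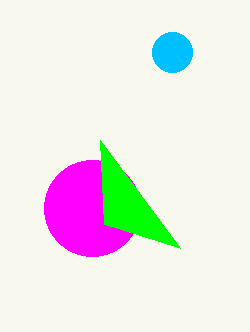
cy_1 = 52; r_1 = 20; cx_2 = 92; cy_2 = 208; r_2 = 48; x1_3 = 100; y1_3 = 140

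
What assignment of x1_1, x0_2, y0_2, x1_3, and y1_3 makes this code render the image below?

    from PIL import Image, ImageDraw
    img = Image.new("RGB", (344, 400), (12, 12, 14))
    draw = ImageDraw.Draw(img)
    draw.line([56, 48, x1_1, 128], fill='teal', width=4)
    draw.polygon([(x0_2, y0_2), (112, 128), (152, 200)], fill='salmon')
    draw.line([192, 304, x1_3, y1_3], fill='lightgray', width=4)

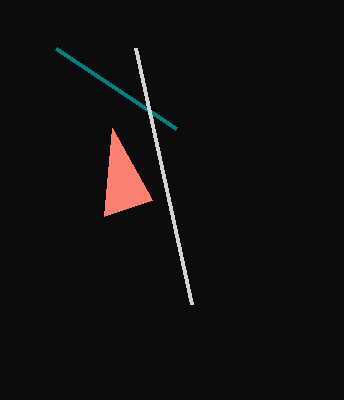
x1_1 = 176; x0_2 = 104; y0_2 = 216; x1_3 = 136; y1_3 = 48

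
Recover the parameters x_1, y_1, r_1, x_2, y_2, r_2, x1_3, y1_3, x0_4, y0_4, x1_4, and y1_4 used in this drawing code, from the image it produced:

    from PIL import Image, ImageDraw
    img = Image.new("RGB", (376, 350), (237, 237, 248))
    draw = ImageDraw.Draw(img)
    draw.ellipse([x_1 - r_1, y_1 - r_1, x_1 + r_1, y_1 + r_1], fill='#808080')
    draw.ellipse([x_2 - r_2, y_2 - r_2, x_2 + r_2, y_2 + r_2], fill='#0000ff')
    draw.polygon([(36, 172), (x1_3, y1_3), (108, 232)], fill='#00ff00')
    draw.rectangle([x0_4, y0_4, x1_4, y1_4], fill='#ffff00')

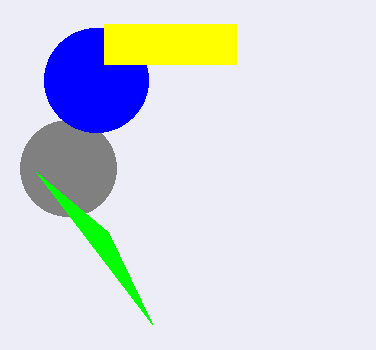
x_1 = 68; y_1 = 168; r_1 = 48; x_2 = 96; y_2 = 80; r_2 = 52; x1_3 = 152; y1_3 = 324; x0_4 = 104; y0_4 = 24; x1_4 = 236; y1_4 = 64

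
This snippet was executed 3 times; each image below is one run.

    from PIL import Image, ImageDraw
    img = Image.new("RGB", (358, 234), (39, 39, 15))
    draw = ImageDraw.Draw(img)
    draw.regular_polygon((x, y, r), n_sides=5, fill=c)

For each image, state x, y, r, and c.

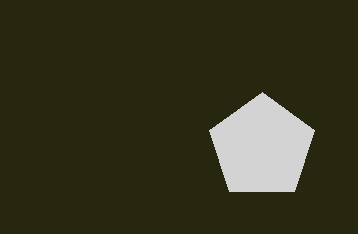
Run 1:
x = 262, y = 147, r = 55, c = 'lightgray'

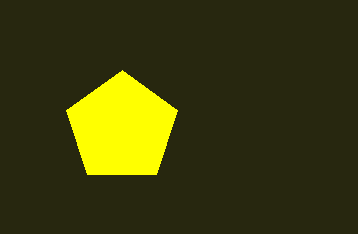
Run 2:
x = 122
y = 128
r = 58
c = 'yellow'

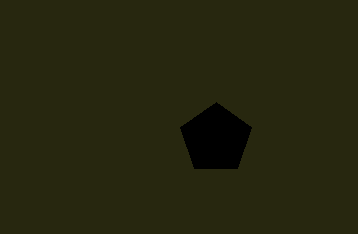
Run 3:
x = 216; y = 139; r = 37; c = 'black'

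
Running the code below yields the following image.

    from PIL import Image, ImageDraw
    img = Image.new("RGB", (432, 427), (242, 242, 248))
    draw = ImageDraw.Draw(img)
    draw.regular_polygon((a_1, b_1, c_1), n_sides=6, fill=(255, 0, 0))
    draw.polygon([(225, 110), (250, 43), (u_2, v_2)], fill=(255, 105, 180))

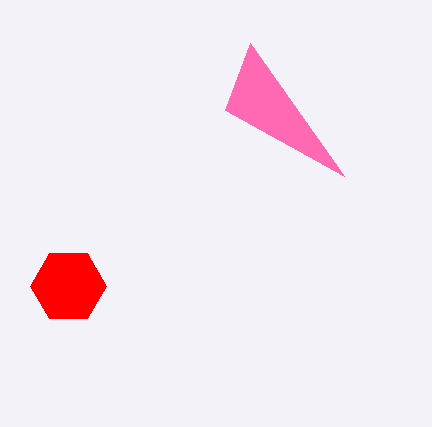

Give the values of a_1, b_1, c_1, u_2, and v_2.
a_1 = 68, b_1 = 286, c_1 = 38, u_2 = 344, v_2 = 176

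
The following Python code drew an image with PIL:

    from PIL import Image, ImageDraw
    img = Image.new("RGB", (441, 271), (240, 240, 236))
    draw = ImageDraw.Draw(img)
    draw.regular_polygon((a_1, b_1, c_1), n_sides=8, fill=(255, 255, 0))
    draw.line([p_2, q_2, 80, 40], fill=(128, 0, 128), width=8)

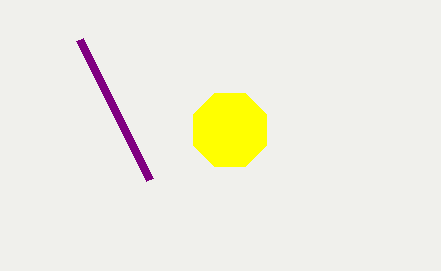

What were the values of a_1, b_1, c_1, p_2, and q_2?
a_1 = 230; b_1 = 130; c_1 = 40; p_2 = 150; q_2 = 180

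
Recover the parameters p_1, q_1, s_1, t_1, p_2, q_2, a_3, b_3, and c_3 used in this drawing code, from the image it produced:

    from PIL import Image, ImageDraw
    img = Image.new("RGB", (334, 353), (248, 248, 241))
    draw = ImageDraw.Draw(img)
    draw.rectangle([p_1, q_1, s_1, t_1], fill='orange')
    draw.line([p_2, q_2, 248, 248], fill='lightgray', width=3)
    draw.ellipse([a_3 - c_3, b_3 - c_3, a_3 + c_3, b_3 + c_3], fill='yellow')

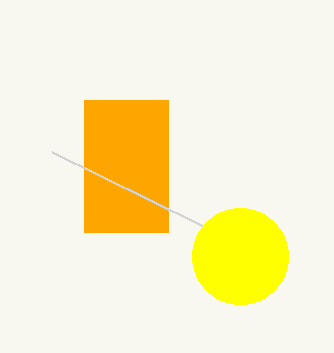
p_1 = 84
q_1 = 100
s_1 = 168
t_1 = 232
p_2 = 52
q_2 = 152
a_3 = 240
b_3 = 256
c_3 = 48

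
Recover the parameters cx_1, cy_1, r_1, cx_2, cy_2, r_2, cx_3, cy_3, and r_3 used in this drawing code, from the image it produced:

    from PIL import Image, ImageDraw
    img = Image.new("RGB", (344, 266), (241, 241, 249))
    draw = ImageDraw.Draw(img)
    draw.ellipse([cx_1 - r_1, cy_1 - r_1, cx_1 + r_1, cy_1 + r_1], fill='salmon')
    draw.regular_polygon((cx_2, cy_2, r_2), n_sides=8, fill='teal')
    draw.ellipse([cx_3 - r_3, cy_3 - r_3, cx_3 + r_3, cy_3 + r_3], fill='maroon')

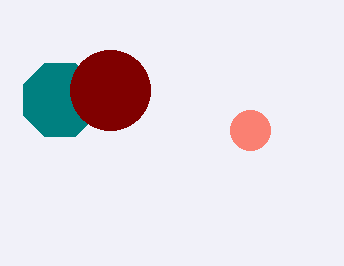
cx_1 = 250; cy_1 = 130; r_1 = 20; cx_2 = 60; cy_2 = 100; r_2 = 40; cx_3 = 110; cy_3 = 90; r_3 = 40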